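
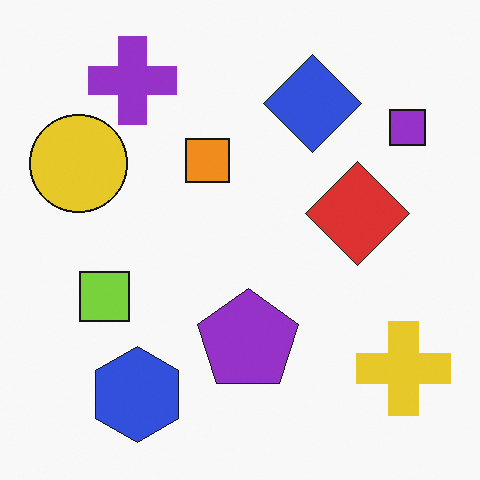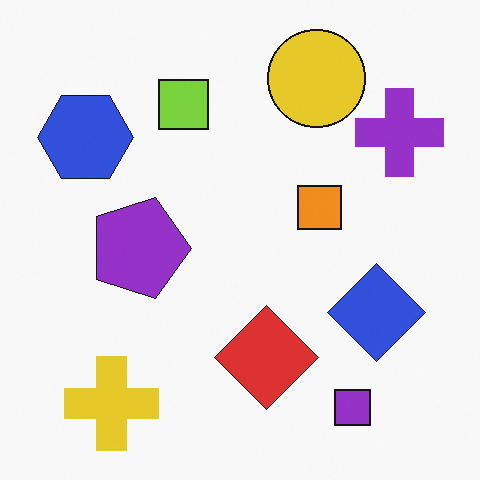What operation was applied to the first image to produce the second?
The transformation is: rotated 90° clockwise.

The yellow cross sits in the bottom-right of the first image and the bottom-left of the second — consistent with a whole-image 90° clockwise rotation.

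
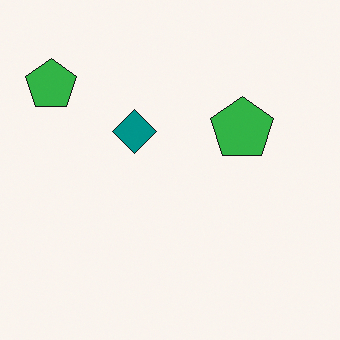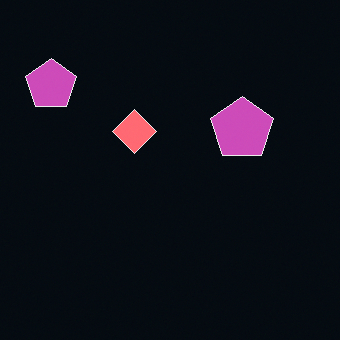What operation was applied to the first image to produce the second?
The transformation is: color-inverted (negative).

The light background has become dark and every shape's color is its complement — a photographic negative.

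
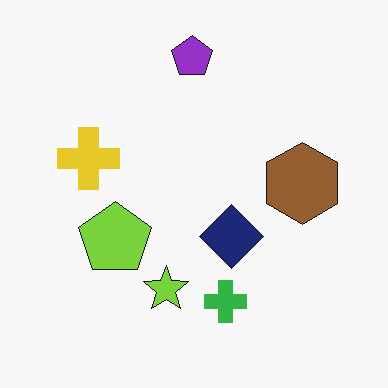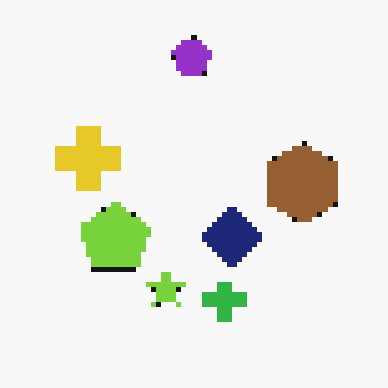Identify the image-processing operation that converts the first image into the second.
Lightly pixelated (a mild mosaic effect).

Shapes are reduced to large square blocks; fine edges and outlines are lost — a downscale-then-upscale (mosaic) effect.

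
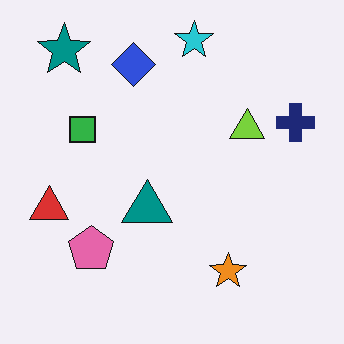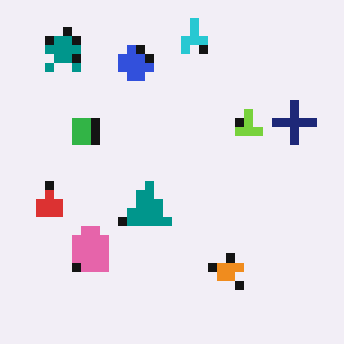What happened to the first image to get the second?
Coarsely pixelated.

Shapes are reduced to large square blocks; fine edges and outlines are lost — a downscale-then-upscale (mosaic) effect.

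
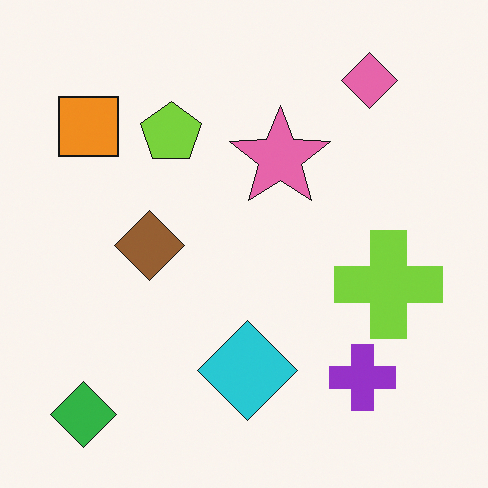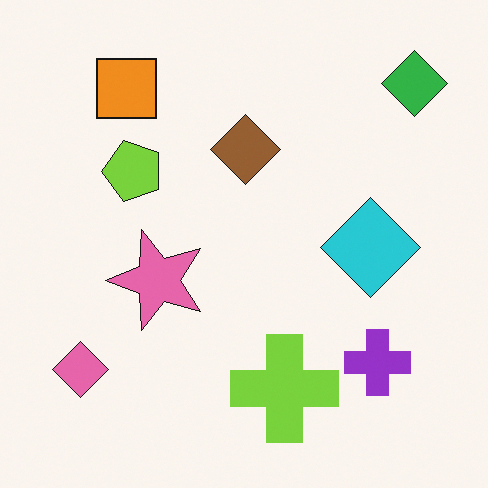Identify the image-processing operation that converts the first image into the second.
The second image is the first transposed (reflected across the top-left ↔ bottom-right diagonal).

Shapes have swapped their row and column positions — what was in the top-right is now in the bottom-left — a diagonal reflection.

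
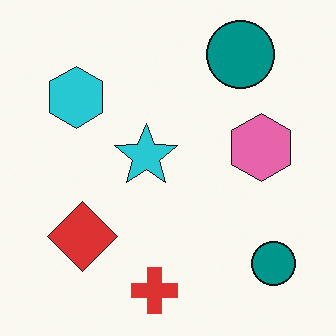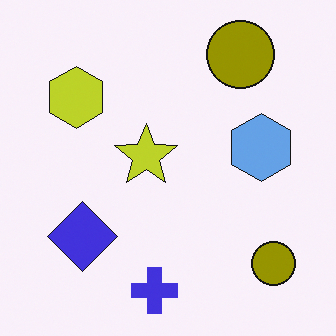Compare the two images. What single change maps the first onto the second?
The second image is the first hue-shifted through roughly half the color wheel.

Every shape's color has rotated by the same amount around the hue wheel — a uniform hue shift.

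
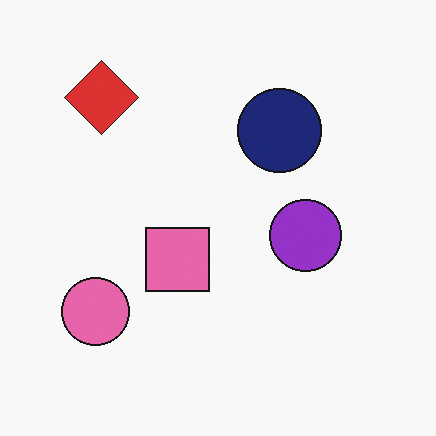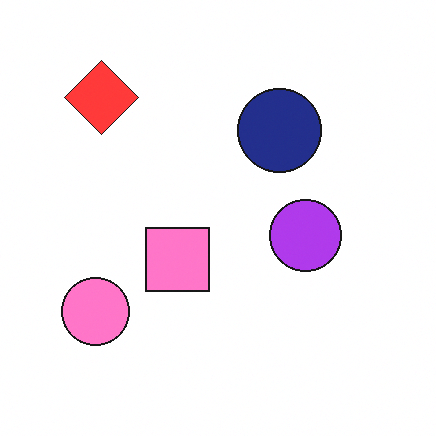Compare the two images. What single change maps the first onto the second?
The image was brightened a little.

Every pixel — background and shapes alike — is uniformly brightened.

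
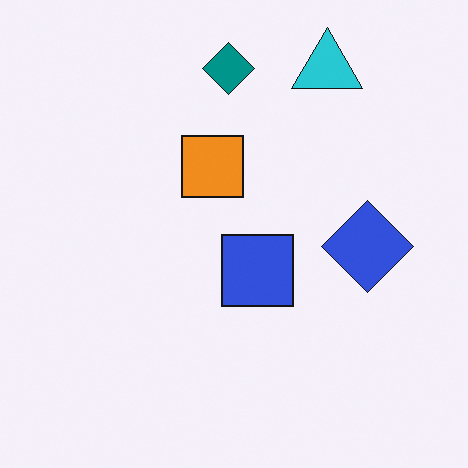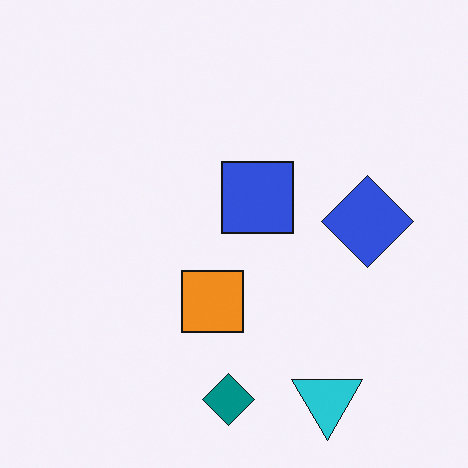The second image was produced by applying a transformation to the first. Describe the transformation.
Flipped vertically (top ↔ bottom).

The cyan triangle is in the top-right of the first image and the bottom-right of the second — shapes on opposite sides of the horizontal midline have swapped in a mirror flip.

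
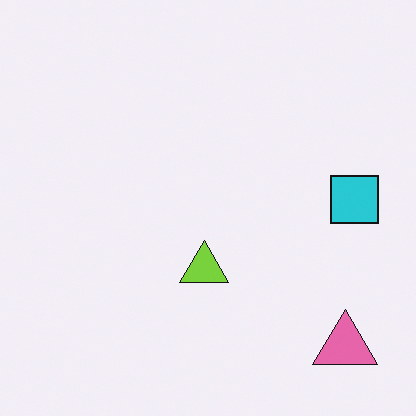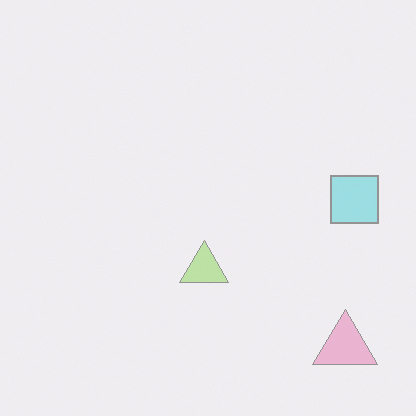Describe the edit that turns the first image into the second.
This is the original image washed out (contrast reduced).

Tones are pushed toward mid-grey across the whole image — a global contrast change.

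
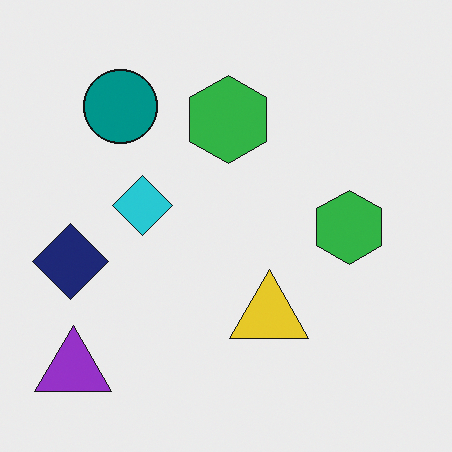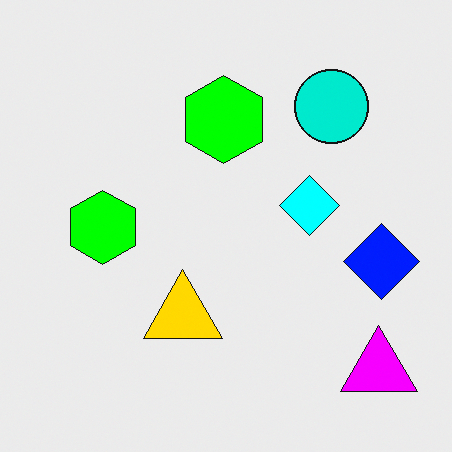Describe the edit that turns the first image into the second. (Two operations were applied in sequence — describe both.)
This is the original image heavily oversaturated, then flipped horizontally (left ↔ right).

All colors are more vivid — a global saturation change. The navy diamond is in the left of the first image and the right of the second — shapes on opposite sides of the vertical midline have swapped in a mirror flip.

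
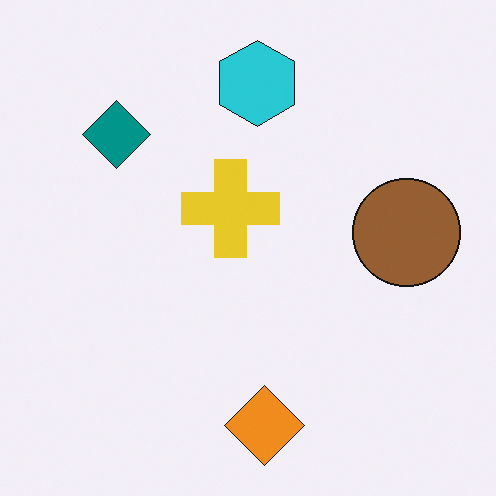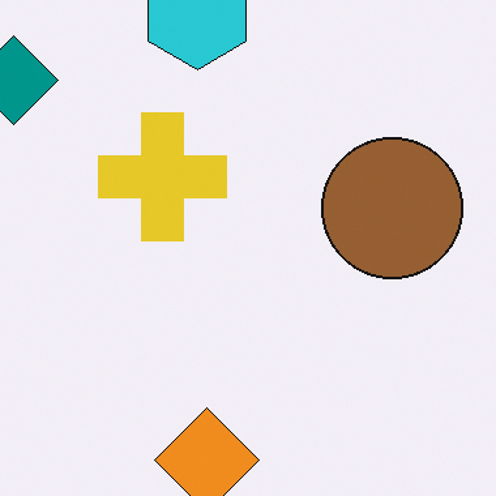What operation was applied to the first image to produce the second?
It was cropped to a modestly smaller region and rescaled.

The visible shapes are larger and the field of view is narrower; shapes near the original edges may be partly or wholly outside the frame — a crop-and-rescale.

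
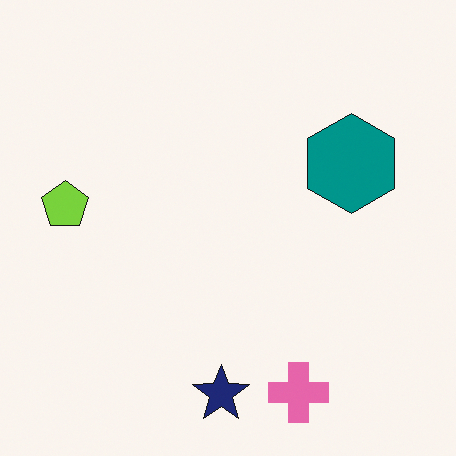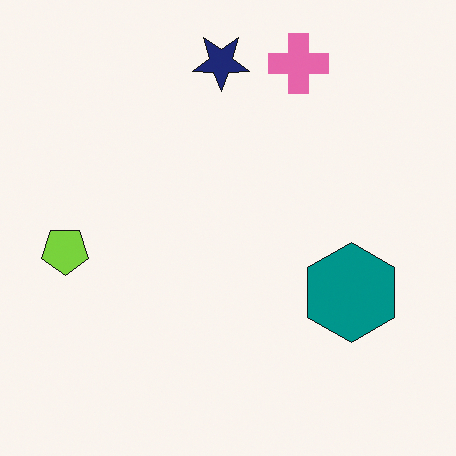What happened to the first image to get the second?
This is the original image flipped vertically (top ↔ bottom).

The navy star is in the bottom of the first image and the top of the second — shapes on opposite sides of the horizontal midline have swapped in a mirror flip.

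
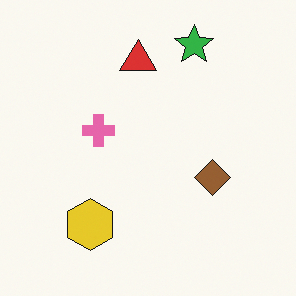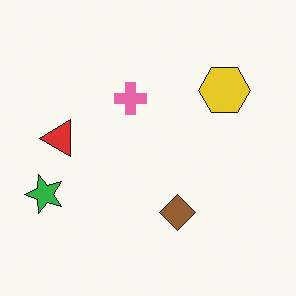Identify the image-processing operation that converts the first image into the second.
This is the original image transposed (reflected across the top-left ↔ bottom-right diagonal).

Shapes have swapped their row and column positions — what was in the top-right is now in the bottom-left — a diagonal reflection.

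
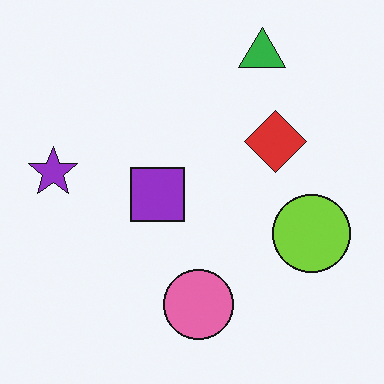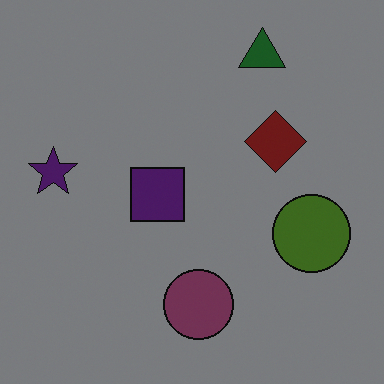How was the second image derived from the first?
The second image is the first substantially darkened.

Every pixel — background and shapes alike — is uniformly darkened.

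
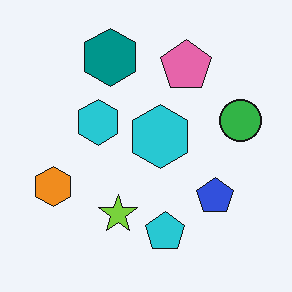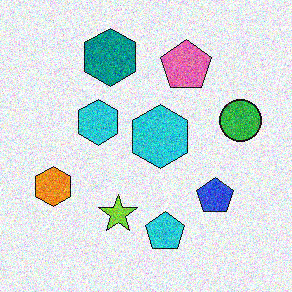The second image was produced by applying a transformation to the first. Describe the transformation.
The second image is the first degraded with heavy additive noise.

Random speckle covers the whole image, including the flat background.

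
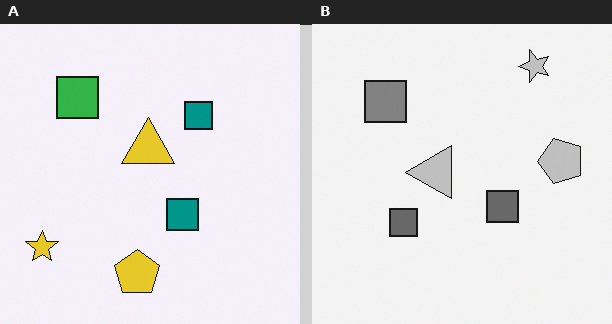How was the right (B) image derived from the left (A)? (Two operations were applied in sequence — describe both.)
This is the original image transposed (reflected across the top-left ↔ bottom-right diagonal), then converted to grayscale.

Shapes have swapped their row and column positions — what was in the top-right is now in the bottom-left — a diagonal reflection. All color is removed — every shape is now a shade of grey.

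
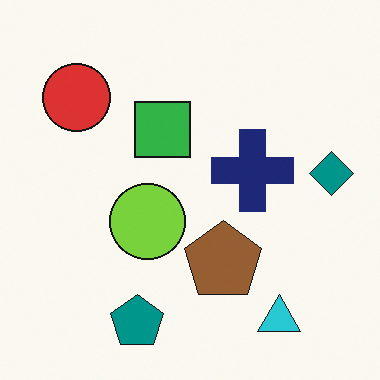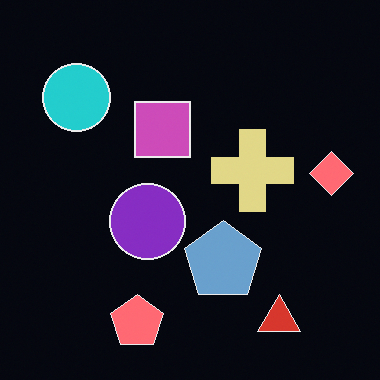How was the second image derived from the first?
Color-inverted (negative).

The light background has become dark and every shape's color is its complement — a photographic negative.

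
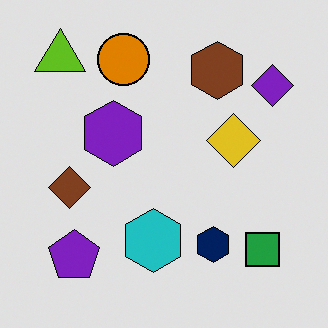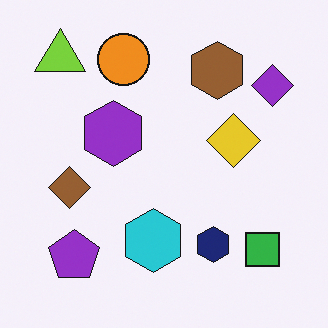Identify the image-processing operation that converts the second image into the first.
The image was moderately posterized.

Each flat color has snapped to a coarser quantized level — most visibly, the near-white background has dropped to a flat grey.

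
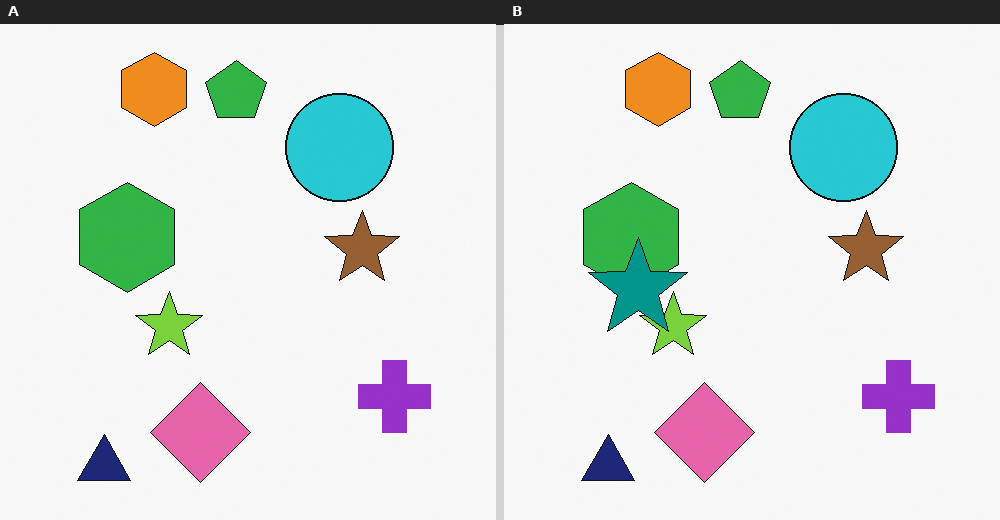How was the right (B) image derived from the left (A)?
The image was overlaid with an additional teal star.

A teal star appears in the right (B) image that is absent from the left (A).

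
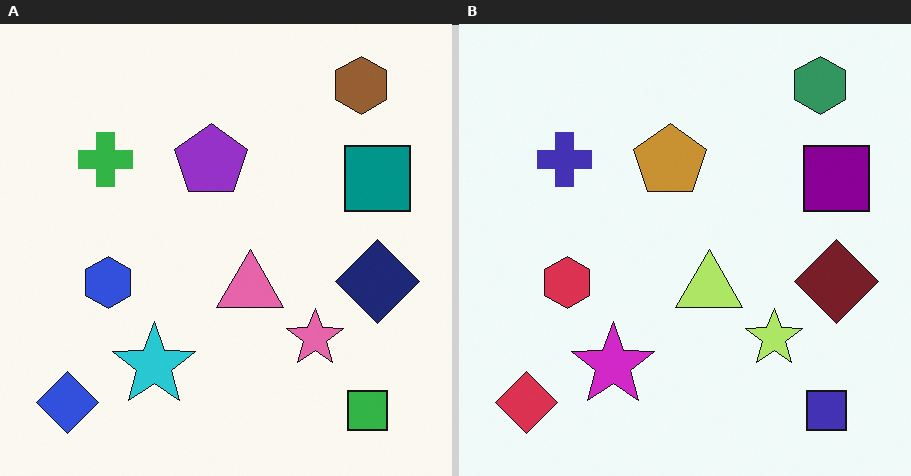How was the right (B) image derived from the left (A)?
The right (B) image is the left (A) hue-shifted by a moderate amount.

Every shape's color has rotated by the same amount around the hue wheel — a uniform hue shift.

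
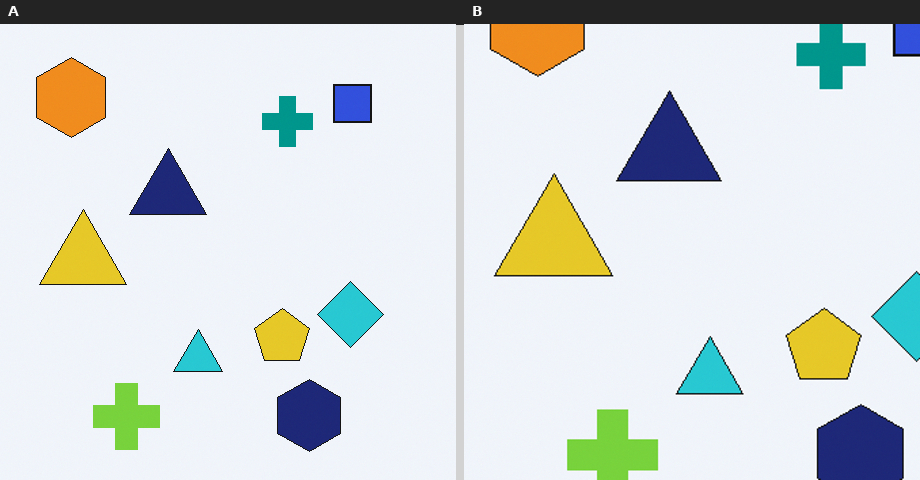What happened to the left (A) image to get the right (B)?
The transformation is: cropped to a modestly smaller region and rescaled.

The visible shapes are larger and the field of view is narrower; shapes near the original edges may be partly or wholly outside the frame — a crop-and-rescale.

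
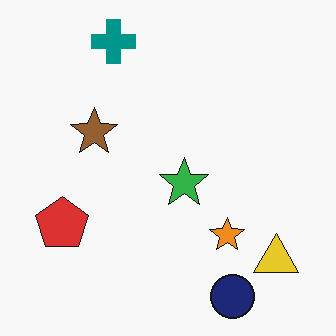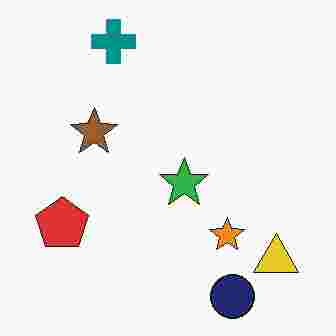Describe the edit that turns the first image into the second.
It was heavily JPEG-compressed with obvious blocking artifacts.

Blocky 8×8 compression artifacts appear around shape edges and the flat background shows ringing — characteristic JPEG degradation.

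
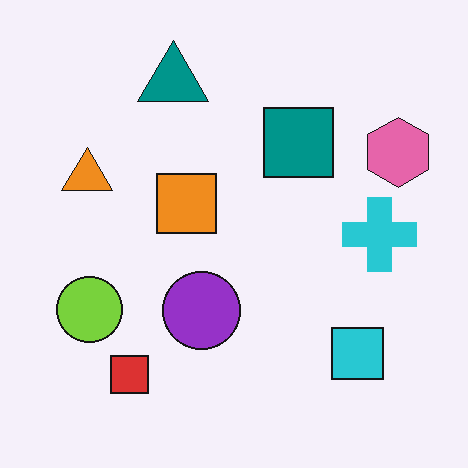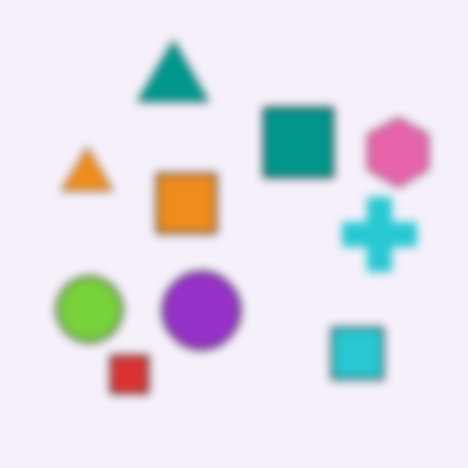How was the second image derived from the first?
Moderately blurred.

Shape edges and outlines are uniformly softened across the whole image.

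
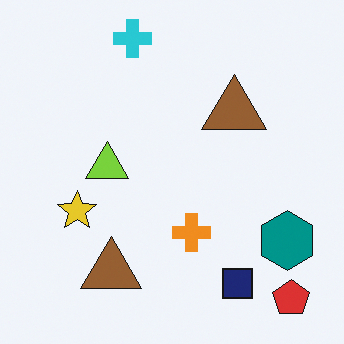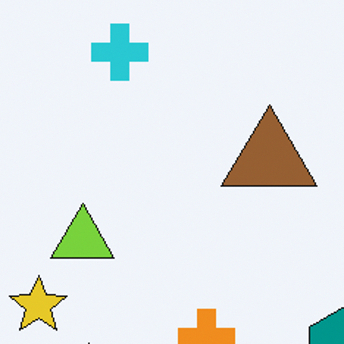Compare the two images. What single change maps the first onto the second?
Cropped slightly and scaled back up.

The visible shapes are larger and the field of view is narrower; shapes near the original edges may be partly or wholly outside the frame — a crop-and-rescale.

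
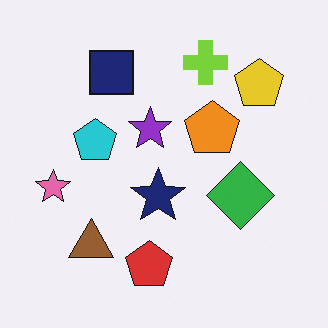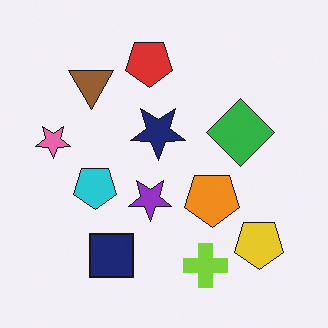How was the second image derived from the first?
The second image is the first flipped vertically (top ↔ bottom).

The lime cross is in the top of the first image and the bottom of the second — shapes on opposite sides of the horizontal midline have swapped in a mirror flip.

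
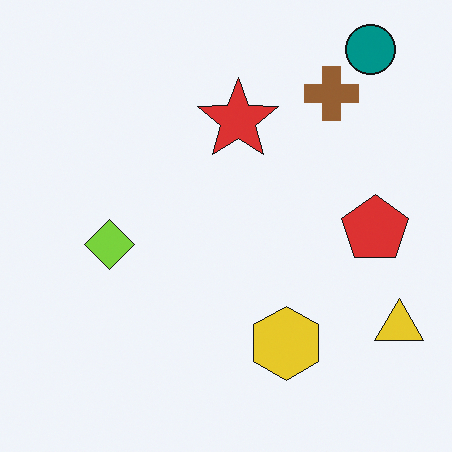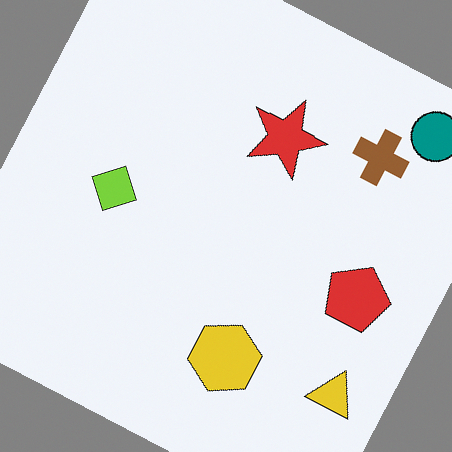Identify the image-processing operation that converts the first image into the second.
The image was rotated clockwise by a moderate amount.

Every shape is tilted by the same angle and the image corners show triangular fill wedges — a whole-image rotation by a non-right angle.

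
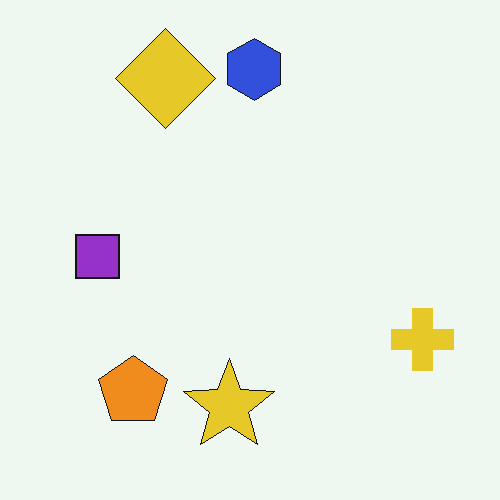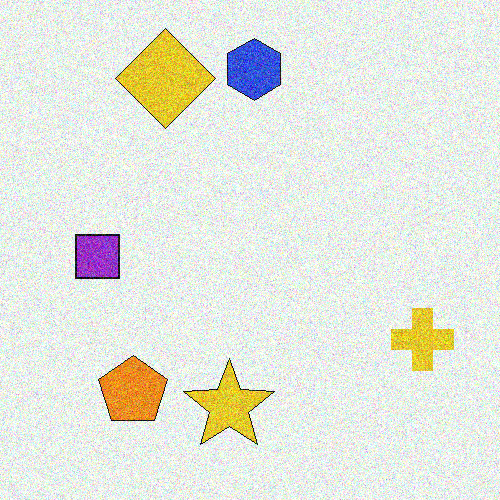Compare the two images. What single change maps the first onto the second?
The transformation is: degraded with strong gaussian noise.

Random speckle covers the whole image, including the flat background.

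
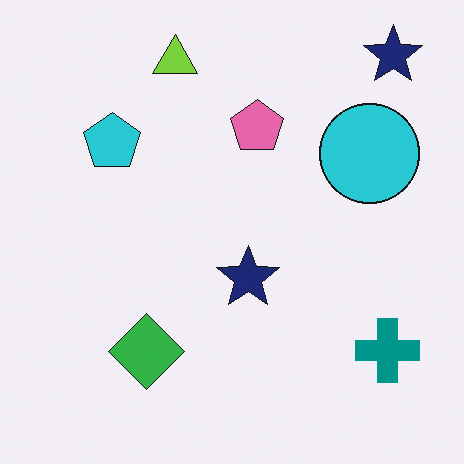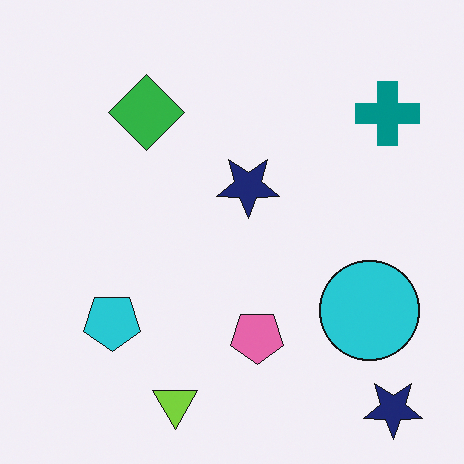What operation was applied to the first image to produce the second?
The transformation is: flipped vertically (top ↔ bottom).

The lime triangle is in the top of the first image and the bottom of the second — shapes on opposite sides of the horizontal midline have swapped in a mirror flip.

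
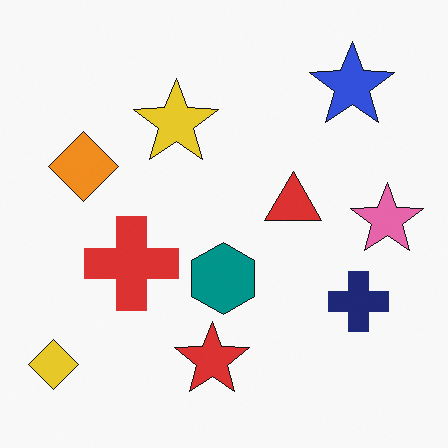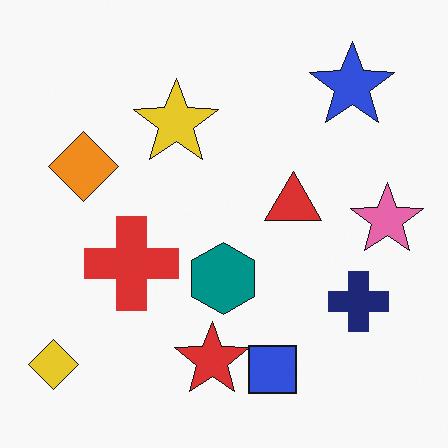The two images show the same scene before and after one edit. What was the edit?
It was overlaid with an additional blue square.

A blue square appears in the second image that is absent from the first.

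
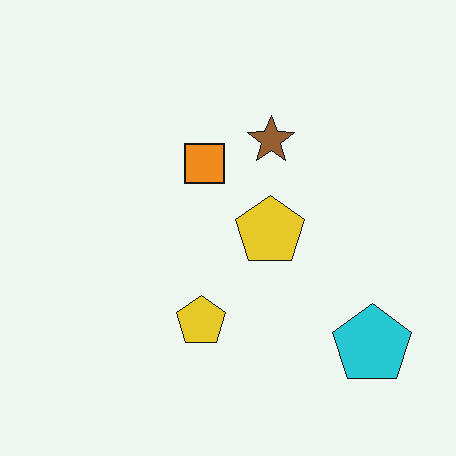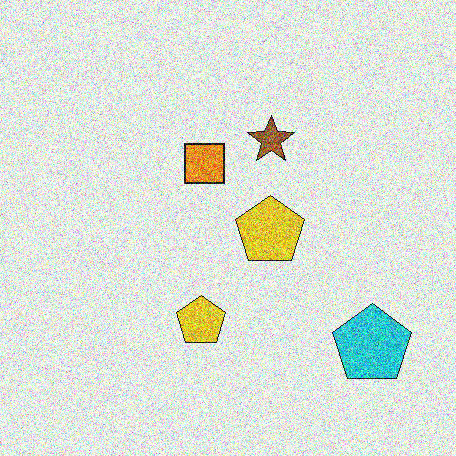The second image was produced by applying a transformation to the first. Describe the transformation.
Degraded with strong gaussian noise.

Random speckle covers the whole image, including the flat background.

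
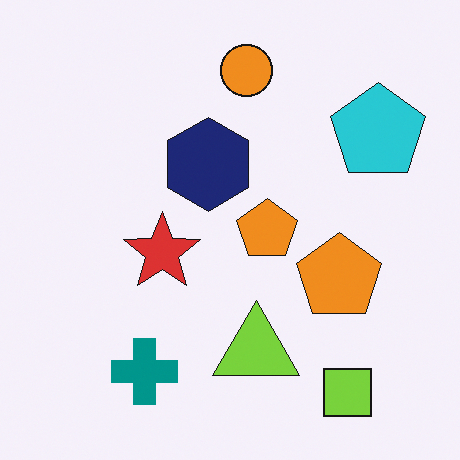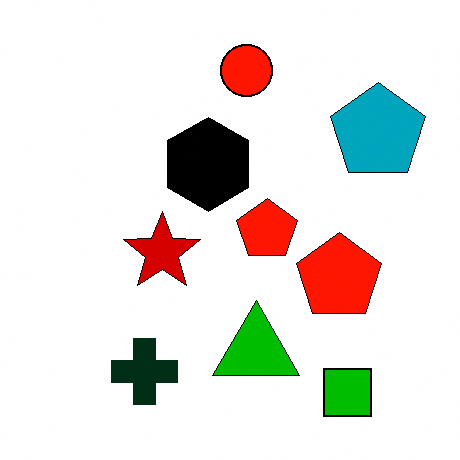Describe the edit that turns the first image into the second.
The image was boosted in contrast.

Tones are pushed away from mid-grey across the whole image — a global contrast change.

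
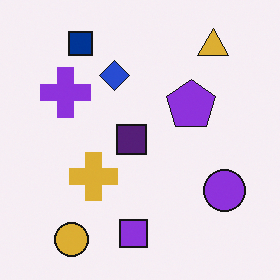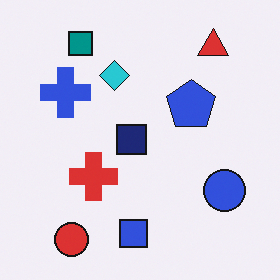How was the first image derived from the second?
The transformation is: hue-shifted slightly.

Every shape's color has rotated by the same amount around the hue wheel — a uniform hue shift.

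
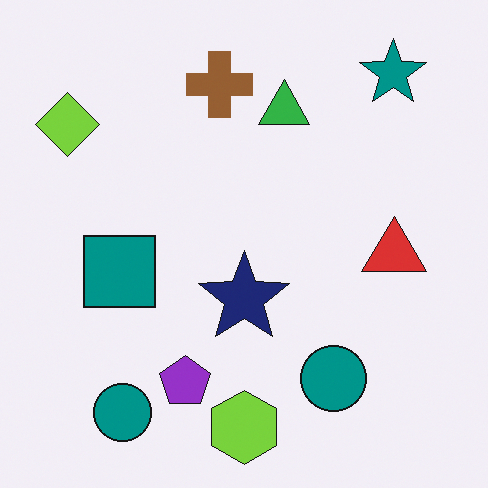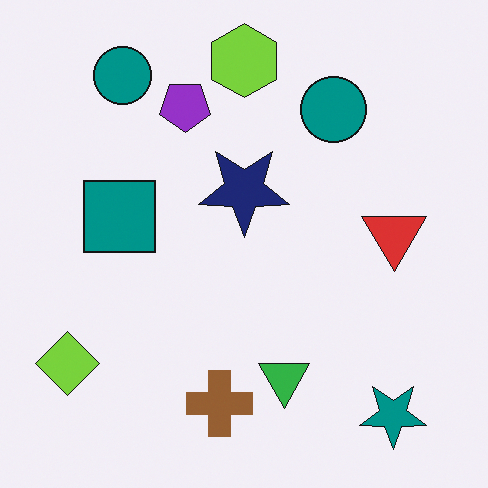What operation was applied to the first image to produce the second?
The second image is the first flipped vertically (top ↔ bottom).

The lime hexagon is in the bottom of the first image and the top of the second — shapes on opposite sides of the horizontal midline have swapped in a mirror flip.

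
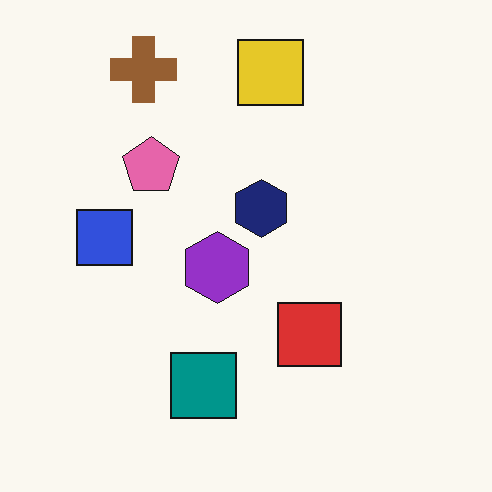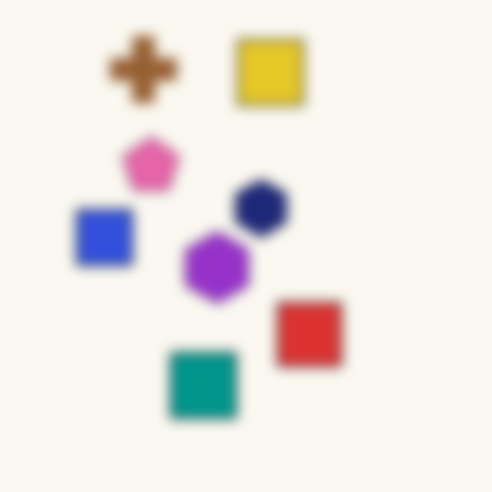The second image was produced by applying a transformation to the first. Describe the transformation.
The image was heavily blurred.

Shape edges and outlines are uniformly softened across the whole image.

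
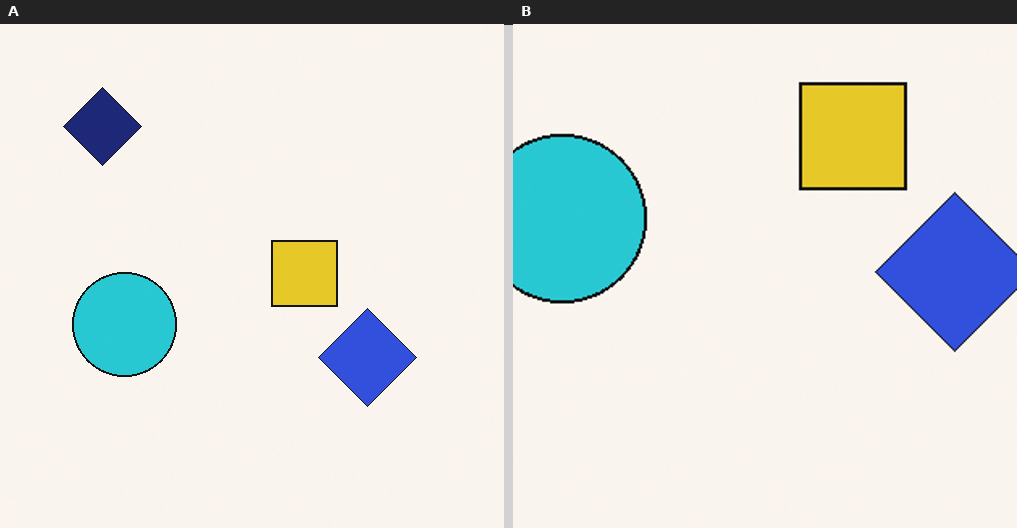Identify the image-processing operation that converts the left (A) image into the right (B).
The right (B) image is the left (A) cropped to a noticeably smaller region and rescaled.

The visible shapes are larger and the field of view is narrower; shapes near the original edges may be partly or wholly outside the frame — a crop-and-rescale.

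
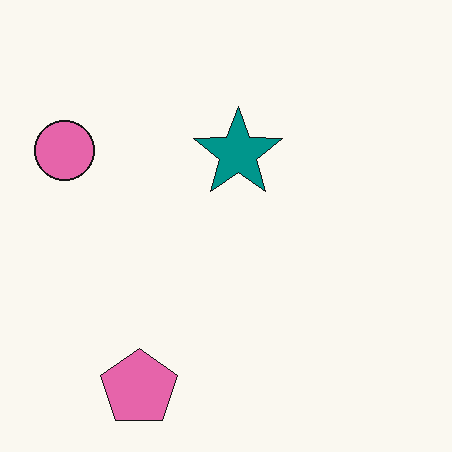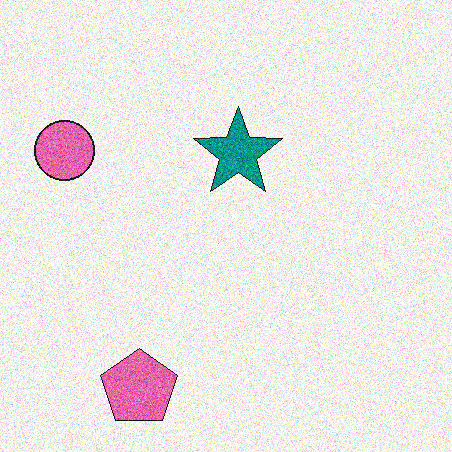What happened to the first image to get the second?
It was degraded with a thick layer of grain.

Random speckle covers the whole image, including the flat background.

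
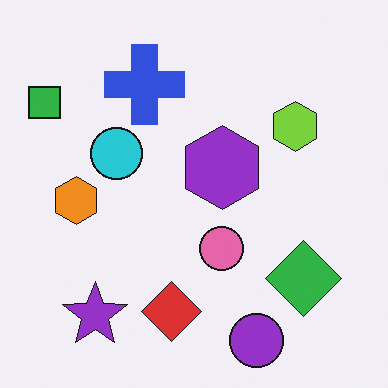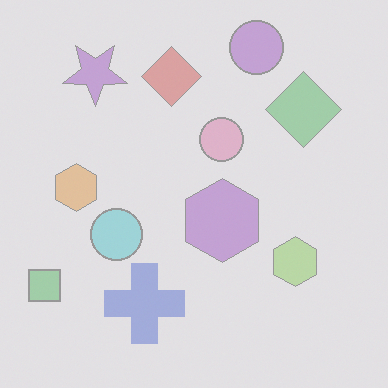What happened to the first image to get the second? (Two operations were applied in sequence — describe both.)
The image was washed out (contrast reduced), then flipped vertically (top ↔ bottom).

Tones are pushed toward mid-grey across the whole image — a global contrast change. The purple circle is in the bottom of the first image and the top of the second — shapes on opposite sides of the horizontal midline have swapped in a mirror flip.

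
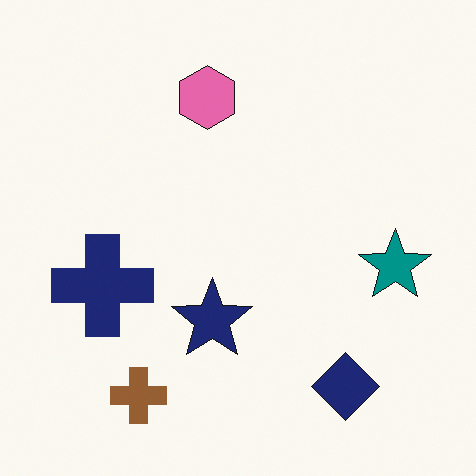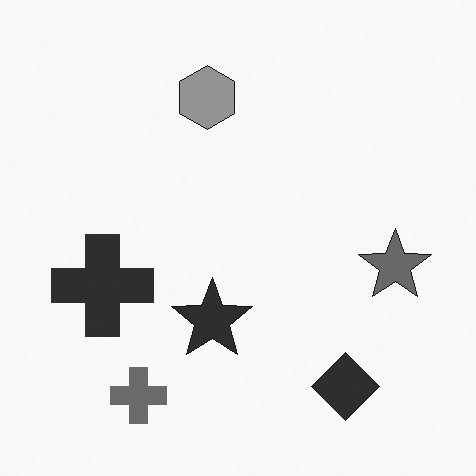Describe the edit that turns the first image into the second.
The image was converted to grayscale.

All color is removed — every shape is now a shade of grey.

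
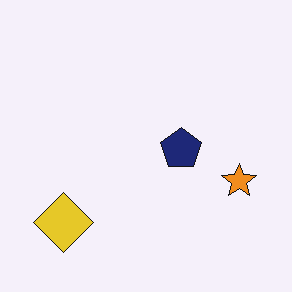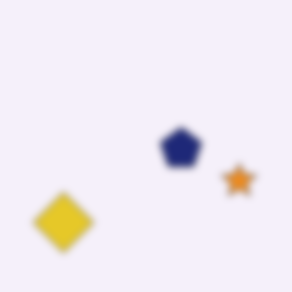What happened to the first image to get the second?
The second image is the first moderately blurred.

Shape edges and outlines are uniformly softened across the whole image.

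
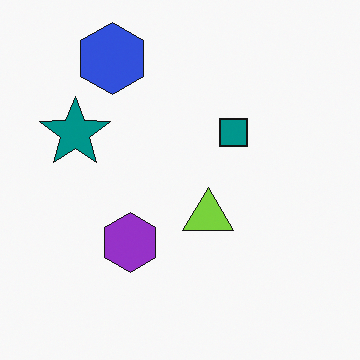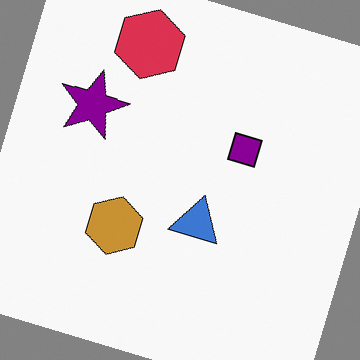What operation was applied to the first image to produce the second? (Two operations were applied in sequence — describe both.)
Hue-shifted through roughly a third of the color wheel, then rotated clockwise by a clearly visible amount.

Every shape's color has rotated by the same amount around the hue wheel — a uniform hue shift. Every shape is tilted by the same angle and the image corners show triangular fill wedges — a whole-image rotation by a non-right angle.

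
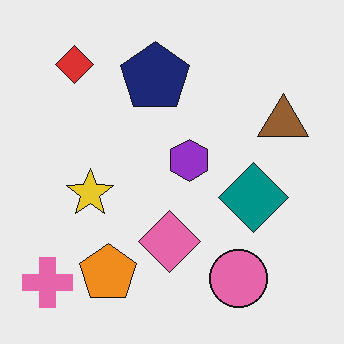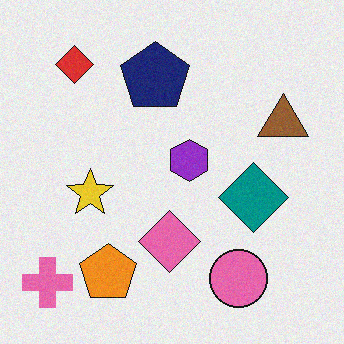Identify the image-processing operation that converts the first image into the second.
Degraded with a light layer of grain.

Random speckle covers the whole image, including the flat background.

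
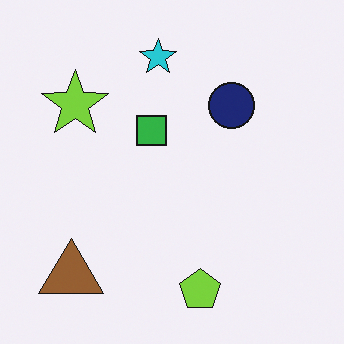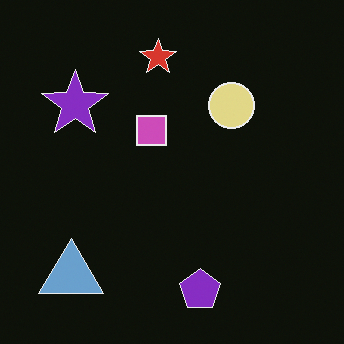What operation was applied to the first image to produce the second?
This is the original image color-inverted (negative).

The light background has become dark and every shape's color is its complement — a photographic negative.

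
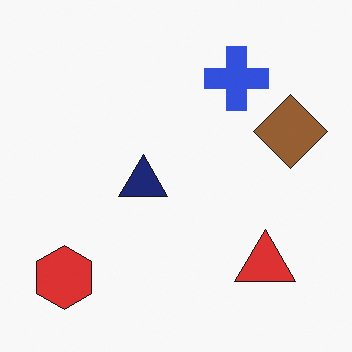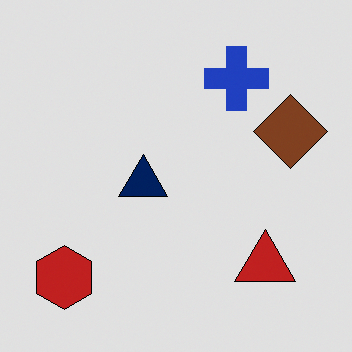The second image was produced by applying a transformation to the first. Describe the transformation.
This is the original image posterized to a reduced palette.

Each flat color has snapped to a coarser quantized level — most visibly, the near-white background has dropped to a flat grey.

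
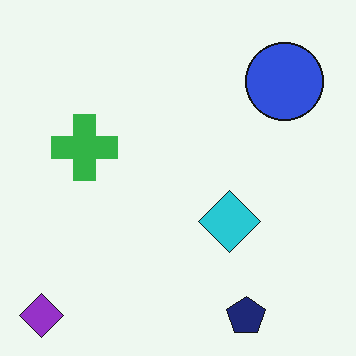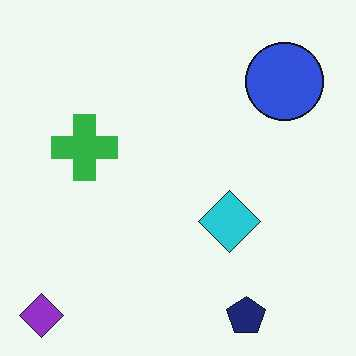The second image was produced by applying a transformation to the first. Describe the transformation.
JPEG-compressed with visible artifacts.

Blocky 8×8 compression artifacts appear around shape edges and the flat background shows ringing — characteristic JPEG degradation.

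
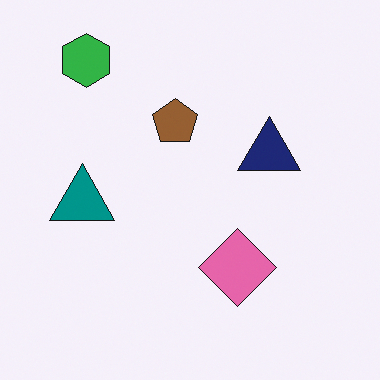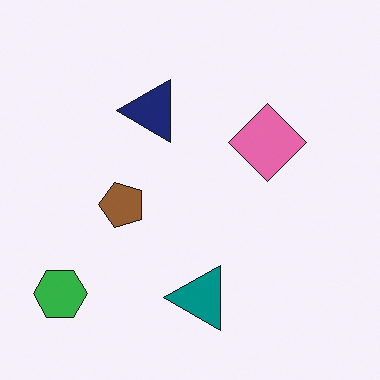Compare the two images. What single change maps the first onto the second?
The transformation is: rotated 90° counter-clockwise.

The green hexagon sits in the top-left of the first image and the bottom-left of the second — consistent with a whole-image 90° counter-clockwise rotation.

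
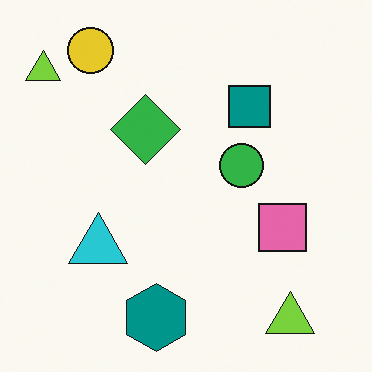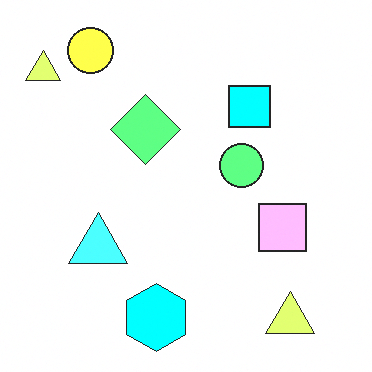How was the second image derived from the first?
The transformation is: noticeably brightened.

Every pixel — background and shapes alike — is uniformly brightened.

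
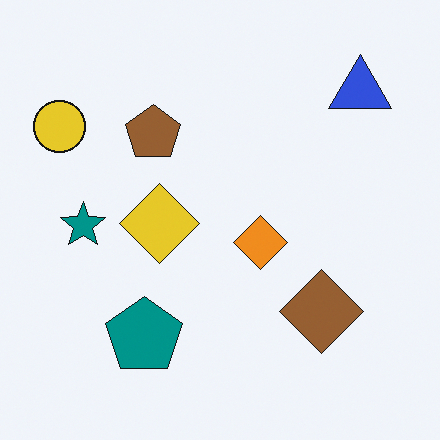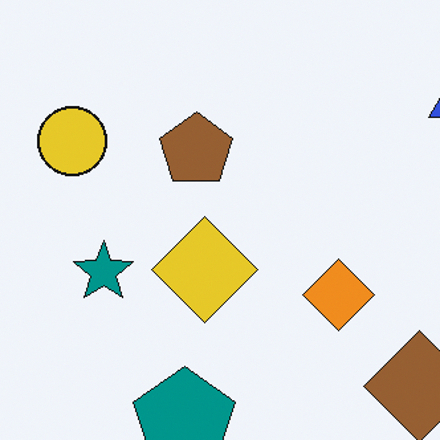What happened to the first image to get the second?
This is the original image cropped slightly and scaled back up.

The visible shapes are larger and the field of view is narrower; shapes near the original edges may be partly or wholly outside the frame — a crop-and-rescale.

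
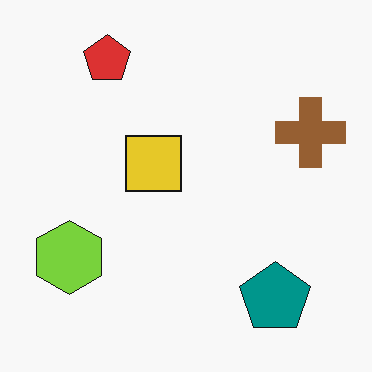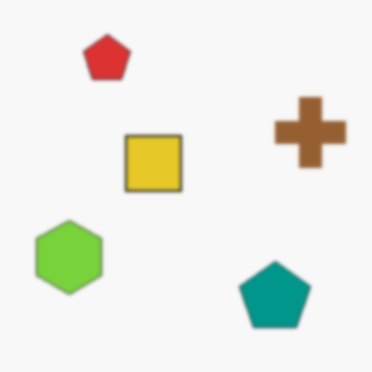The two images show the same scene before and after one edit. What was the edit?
It was slightly softened.

Shape edges and outlines are uniformly softened across the whole image.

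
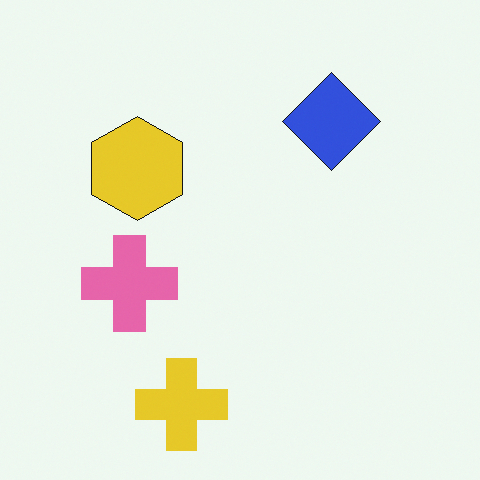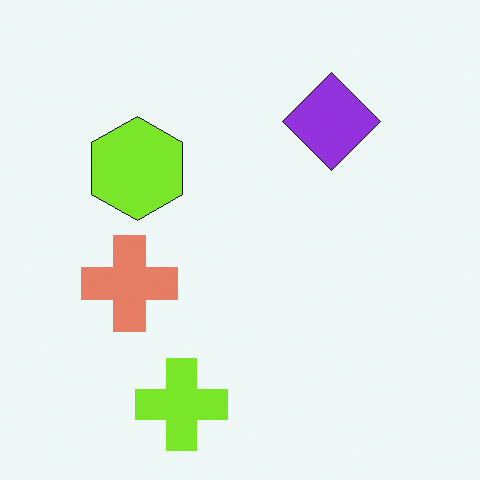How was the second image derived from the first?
It was hue-shifted slightly.

Every shape's color has rotated by the same amount around the hue wheel — a uniform hue shift.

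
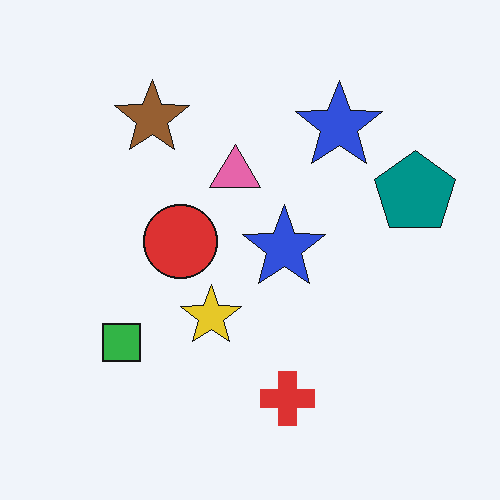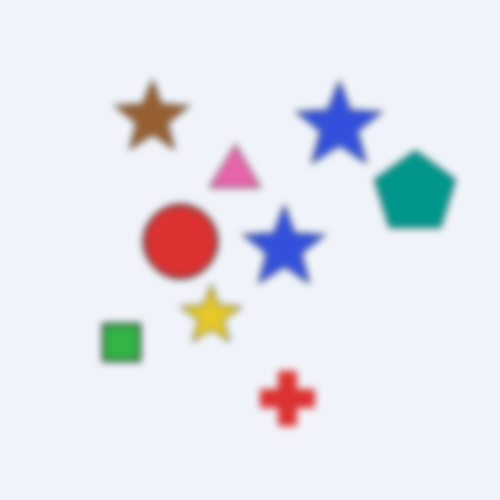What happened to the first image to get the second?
The second image is the first noticeably gaussian-blurred.

Shape edges and outlines are uniformly softened across the whole image.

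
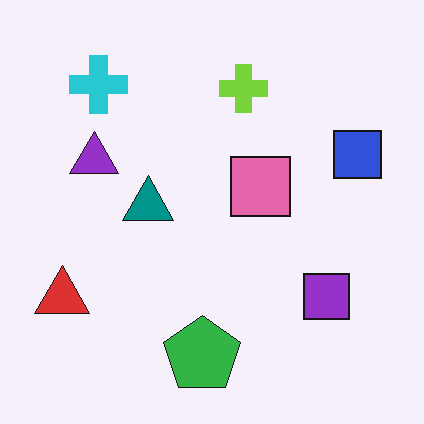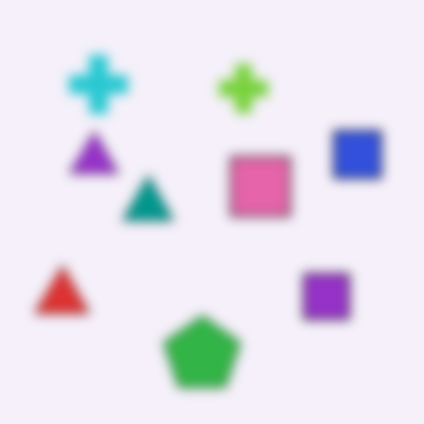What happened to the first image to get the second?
Strongly gaussian-blurred.

Shape edges and outlines are uniformly softened across the whole image.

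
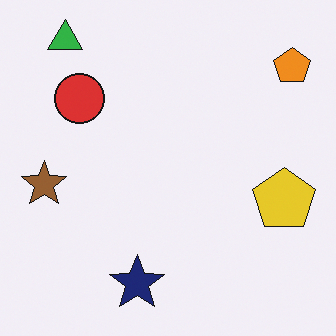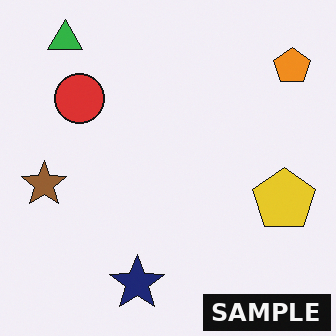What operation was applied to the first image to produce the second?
This is the original image watermarked with the text "SAMPLE" in the lower-right corner.

A dark label reading "SAMPLE" appears in the lower-right corner.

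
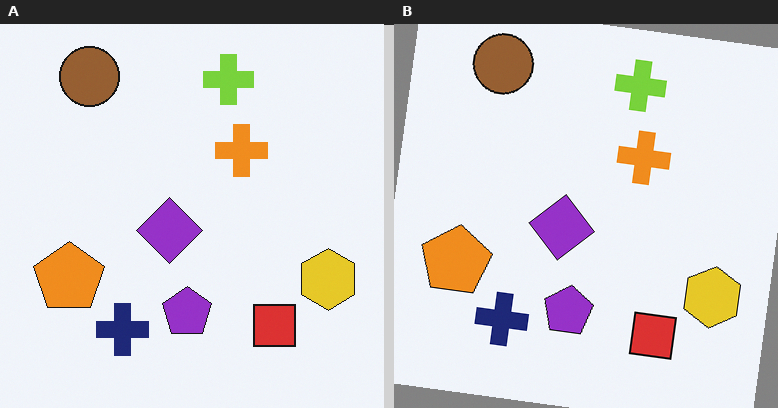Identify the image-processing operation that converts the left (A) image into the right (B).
This is the original image rotated clockwise by a slight angle.

Every shape is tilted by the same angle and the image corners show triangular fill wedges — a whole-image rotation by a non-right angle.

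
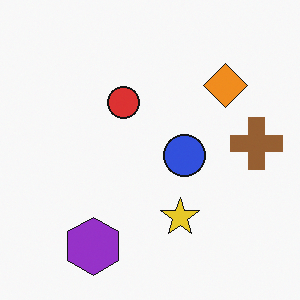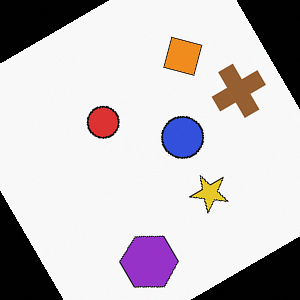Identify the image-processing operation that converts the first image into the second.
The transformation is: rotated counter-clockwise by a large amount — several tens of degrees.

Every shape is tilted by the same angle and the image corners show triangular fill wedges — a whole-image rotation by a non-right angle.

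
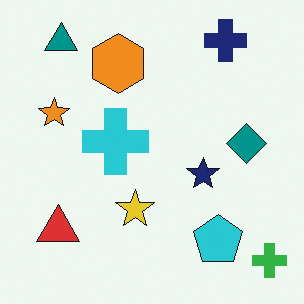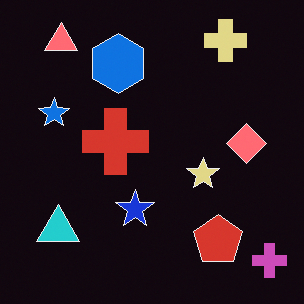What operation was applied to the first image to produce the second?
The transformation is: color-inverted (negative).

The light background has become dark and every shape's color is its complement — a photographic negative.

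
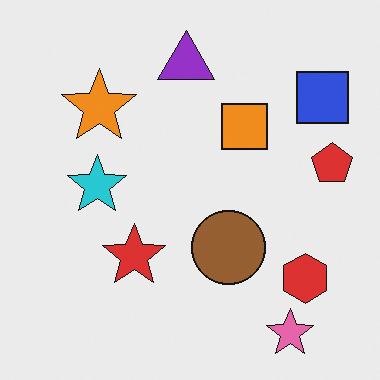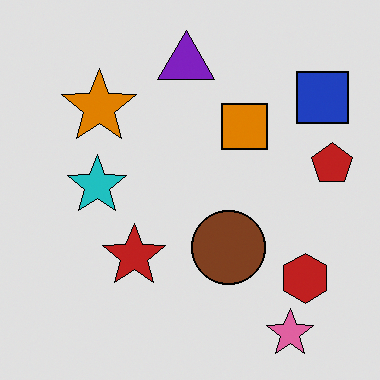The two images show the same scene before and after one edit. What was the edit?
Moderately posterized.

Each flat color has snapped to a coarser quantized level — most visibly, the near-white background has dropped to a flat grey.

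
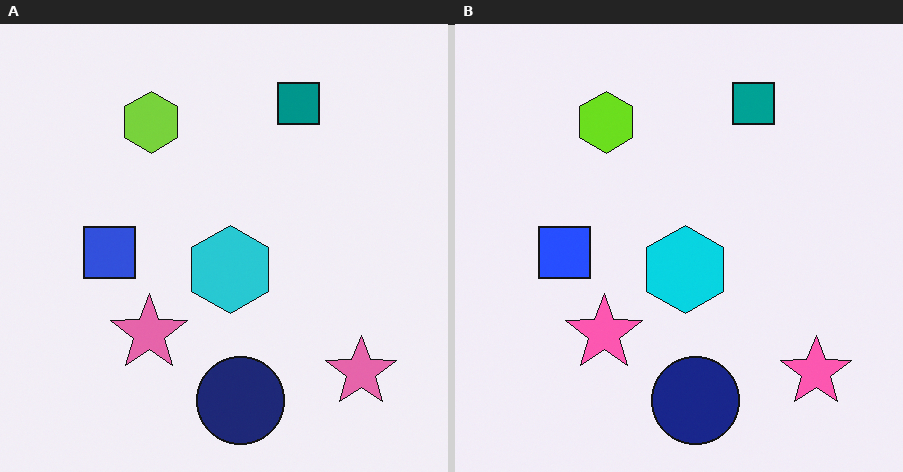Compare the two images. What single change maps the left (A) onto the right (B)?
The right (B) image is the left (A) slightly oversaturated.

All colors are more vivid — a global saturation change.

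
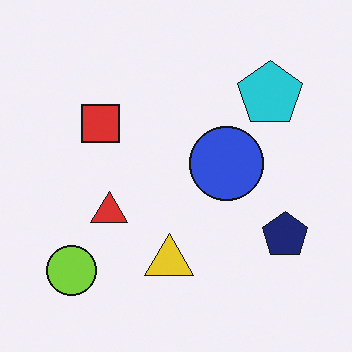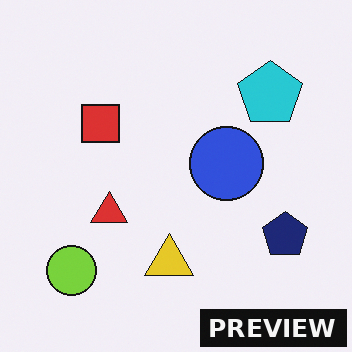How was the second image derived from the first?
The image was watermarked with the text "PREVIEW" in the lower-right corner.

A dark label reading "PREVIEW" appears in the lower-right corner.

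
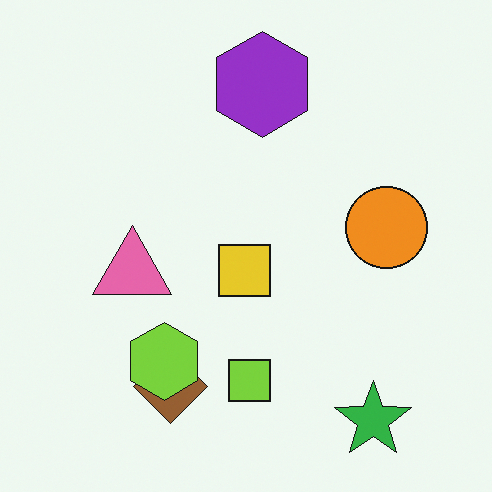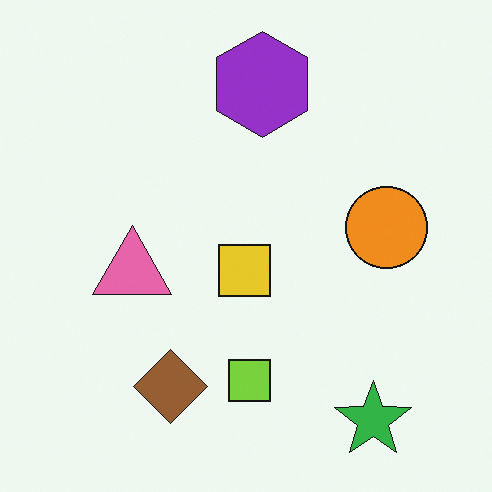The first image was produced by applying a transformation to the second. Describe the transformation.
The image was overlaid with an additional lime hexagon.

A lime hexagon appears in the first image that is absent from the second.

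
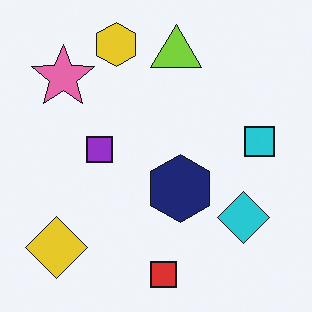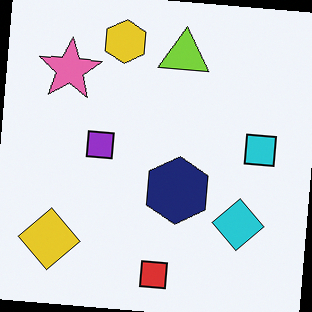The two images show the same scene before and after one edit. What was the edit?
The transformation is: rotated clockwise by a slight angle.

Every shape is tilted by the same angle and the image corners show triangular fill wedges — a whole-image rotation by a non-right angle.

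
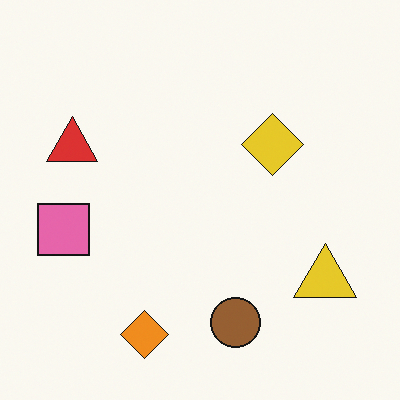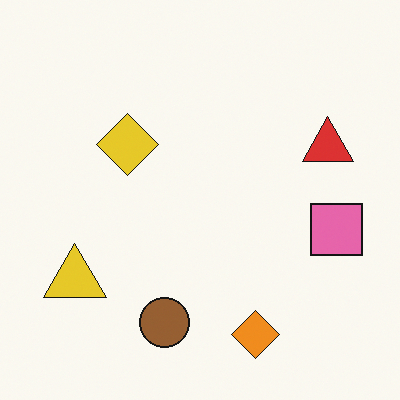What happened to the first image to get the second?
This is the original image flipped horizontally (left ↔ right).

The pink square is in the left of the first image and the right of the second — shapes on opposite sides of the vertical midline have swapped in a mirror flip.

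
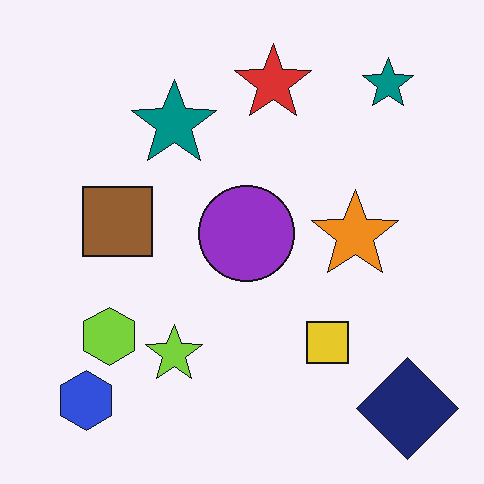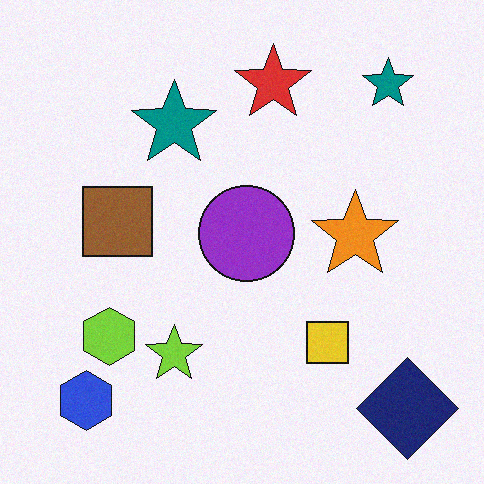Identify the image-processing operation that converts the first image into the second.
The image was degraded with light additive noise.

Random speckle covers the whole image, including the flat background.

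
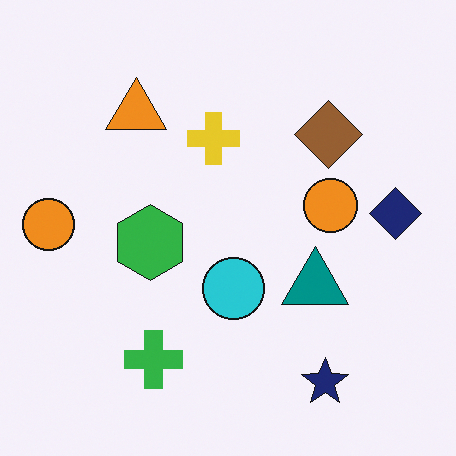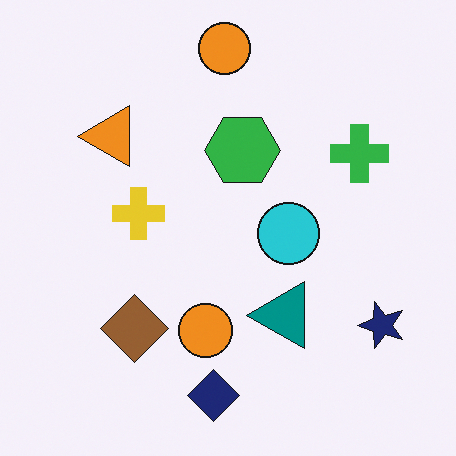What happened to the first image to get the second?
It was transposed (reflected across the top-left ↔ bottom-right diagonal).

Shapes have swapped their row and column positions — what was in the top-right is now in the bottom-left — a diagonal reflection.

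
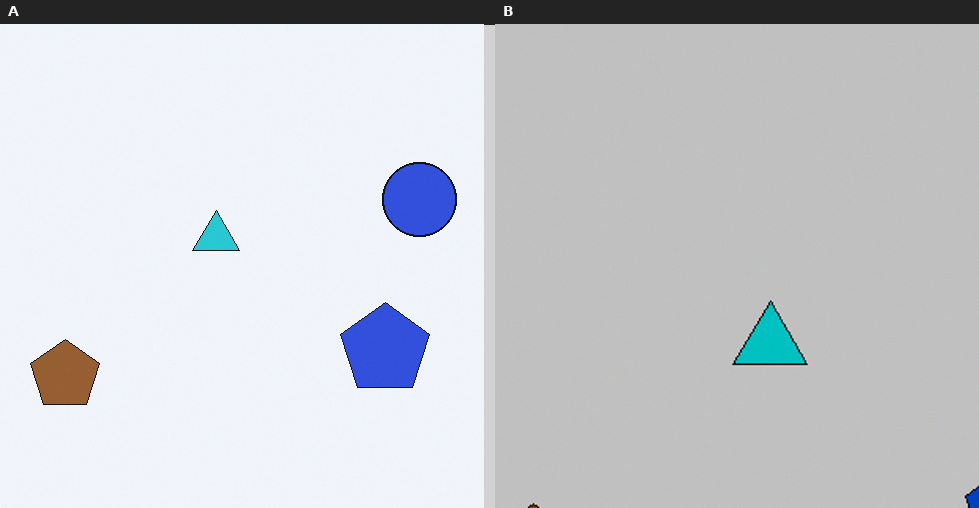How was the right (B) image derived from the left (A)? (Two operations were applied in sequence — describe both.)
Heavily posterized to just a handful of flat colors, then cropped slightly and scaled back up.

Each flat color has snapped to a coarser quantized level — most visibly, the near-white background has dropped to a flat grey. The visible shapes are larger and the field of view is narrower; shapes near the original edges may be partly or wholly outside the frame — a crop-and-rescale.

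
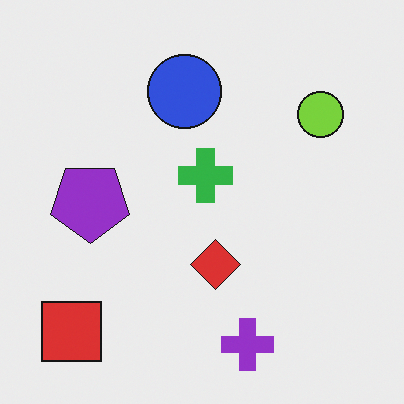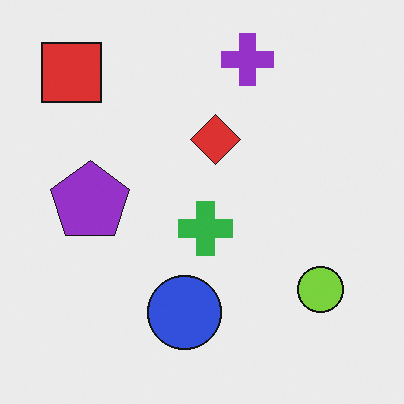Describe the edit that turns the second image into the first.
The first image is the second flipped vertically (top ↔ bottom).

The purple cross is in the top of the second image and the bottom of the first — shapes on opposite sides of the horizontal midline have swapped in a mirror flip.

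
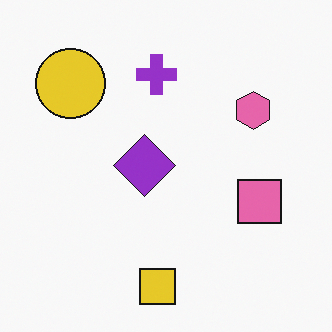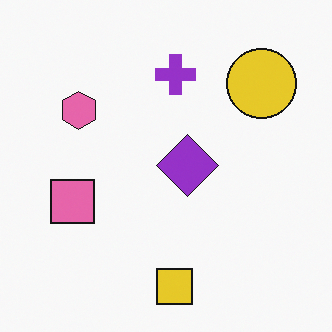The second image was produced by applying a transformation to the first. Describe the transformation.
This is the original image flipped horizontally (left ↔ right).

The yellow circle is in the top-left of the first image and the top-right of the second — shapes on opposite sides of the vertical midline have swapped in a mirror flip.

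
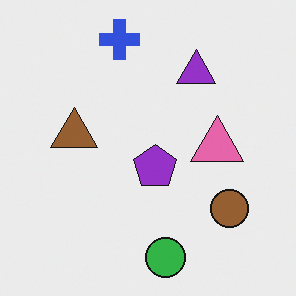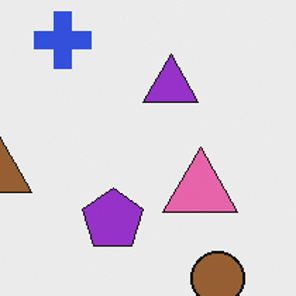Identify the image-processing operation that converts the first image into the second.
It was cropped to a modestly smaller region and rescaled.

The visible shapes are larger and the field of view is narrower; shapes near the original edges may be partly or wholly outside the frame — a crop-and-rescale.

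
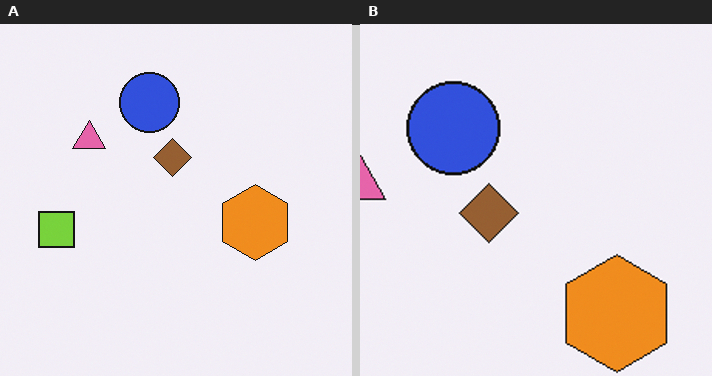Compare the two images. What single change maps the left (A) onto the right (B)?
The image was cropped slightly and scaled back up.

The visible shapes are larger and the field of view is narrower; shapes near the original edges may be partly or wholly outside the frame — a crop-and-rescale.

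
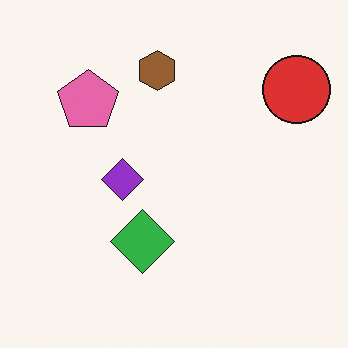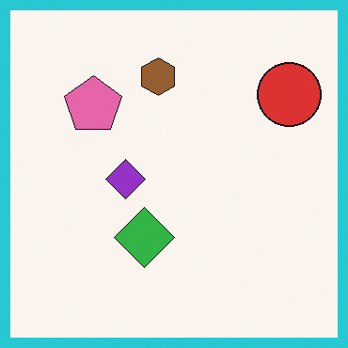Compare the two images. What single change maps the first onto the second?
Framed with a cyan border.

A solid cyan frame runs around the edge of the second image, with the content slightly shrunk inside it.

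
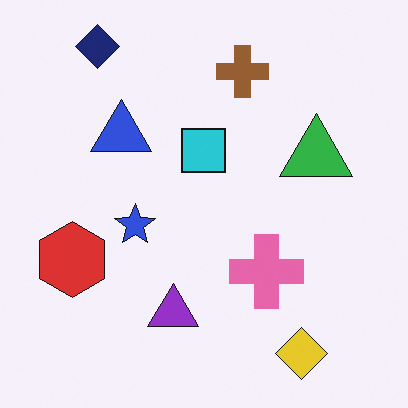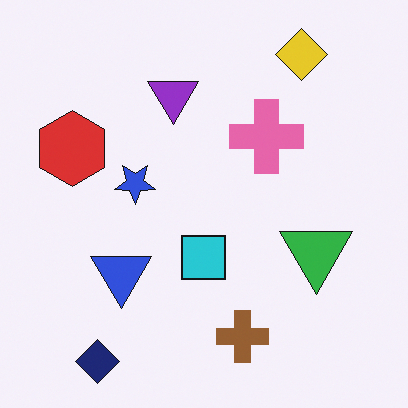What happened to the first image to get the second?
This is the original image flipped vertically (top ↔ bottom).

The navy diamond is in the top-left of the first image and the bottom-left of the second — shapes on opposite sides of the horizontal midline have swapped in a mirror flip.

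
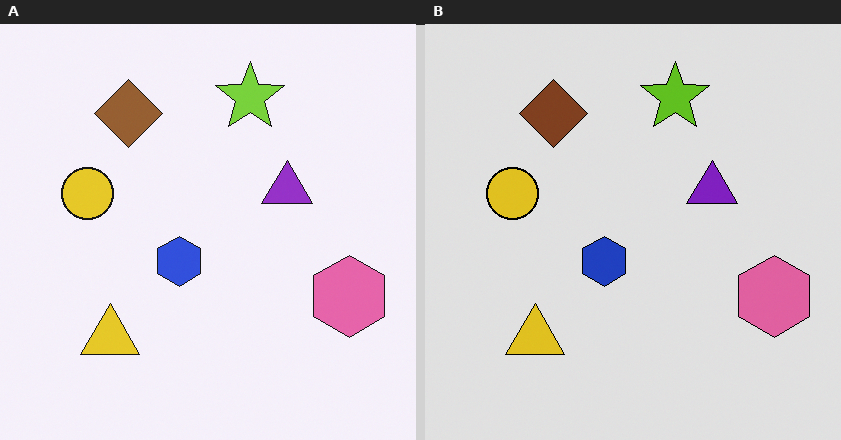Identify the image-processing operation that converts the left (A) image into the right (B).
The right (B) image is the left (A) posterized to a reduced palette.

Each flat color has snapped to a coarser quantized level — most visibly, the near-white background has dropped to a flat grey.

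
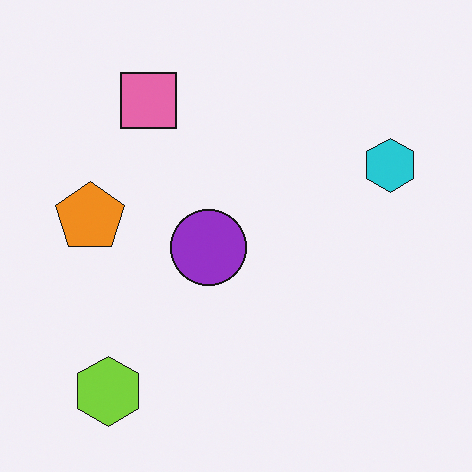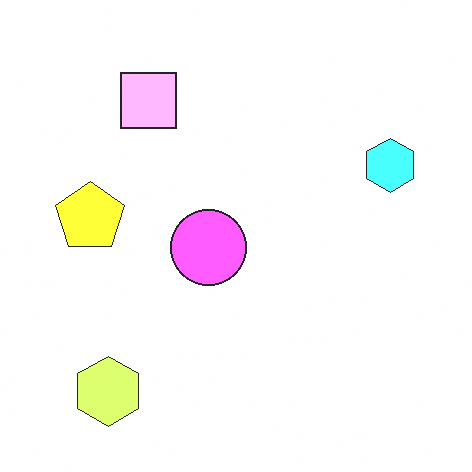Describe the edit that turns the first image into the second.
Brightened a lot.

Every pixel — background and shapes alike — is uniformly brightened.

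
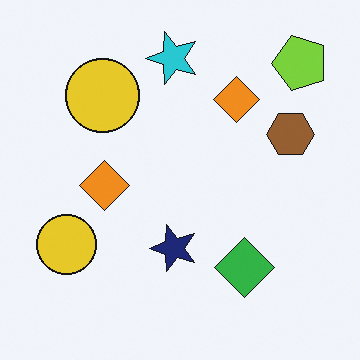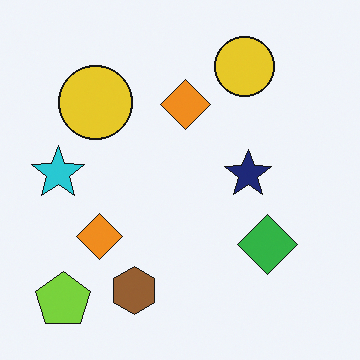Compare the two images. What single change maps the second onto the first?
Transposed (reflected across the top-left ↔ bottom-right diagonal).

Shapes have swapped their row and column positions — what was in the top-right is now in the bottom-left — a diagonal reflection.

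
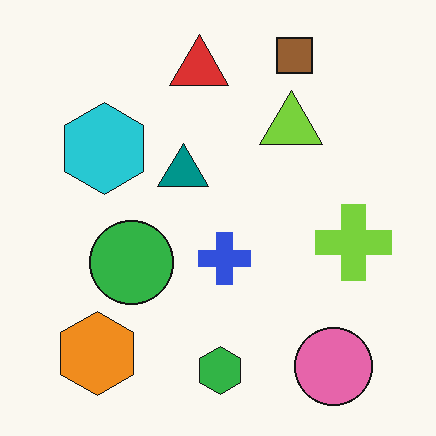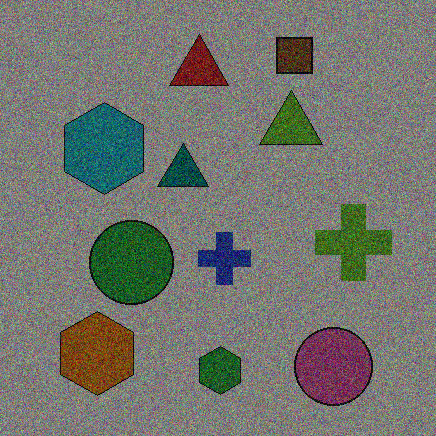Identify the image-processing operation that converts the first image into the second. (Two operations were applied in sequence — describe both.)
It was darkened a lot, then degraded with moderate additive noise.

Every pixel — background and shapes alike — is uniformly darkened. Random speckle covers the whole image, including the flat background.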